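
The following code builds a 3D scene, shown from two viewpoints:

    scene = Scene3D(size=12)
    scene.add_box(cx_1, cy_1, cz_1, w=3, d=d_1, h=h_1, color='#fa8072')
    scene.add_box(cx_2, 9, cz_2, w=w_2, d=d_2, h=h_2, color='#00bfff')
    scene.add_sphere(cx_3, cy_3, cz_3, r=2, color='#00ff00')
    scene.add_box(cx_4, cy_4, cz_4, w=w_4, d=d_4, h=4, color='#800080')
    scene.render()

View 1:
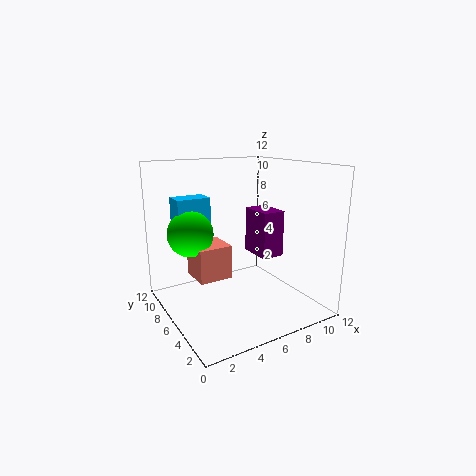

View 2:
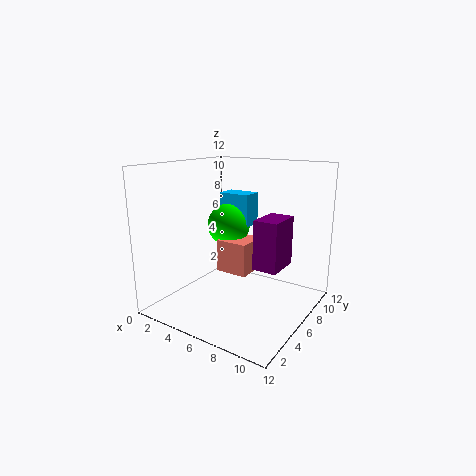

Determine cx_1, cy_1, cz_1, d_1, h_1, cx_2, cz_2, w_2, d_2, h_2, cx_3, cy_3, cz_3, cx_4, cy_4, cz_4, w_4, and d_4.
cx_1 = 3
cy_1 = 7
cz_1 = 2
d_1 = 3
h_1 = 3
cx_2 = 2
cz_2 = 6
w_2 = 3
d_2 = 2
h_2 = 3
cx_3 = 3
cy_3 = 9
cz_3 = 6
cx_4 = 8
cy_4 = 5
cz_4 = 4
w_4 = 2
d_4 = 3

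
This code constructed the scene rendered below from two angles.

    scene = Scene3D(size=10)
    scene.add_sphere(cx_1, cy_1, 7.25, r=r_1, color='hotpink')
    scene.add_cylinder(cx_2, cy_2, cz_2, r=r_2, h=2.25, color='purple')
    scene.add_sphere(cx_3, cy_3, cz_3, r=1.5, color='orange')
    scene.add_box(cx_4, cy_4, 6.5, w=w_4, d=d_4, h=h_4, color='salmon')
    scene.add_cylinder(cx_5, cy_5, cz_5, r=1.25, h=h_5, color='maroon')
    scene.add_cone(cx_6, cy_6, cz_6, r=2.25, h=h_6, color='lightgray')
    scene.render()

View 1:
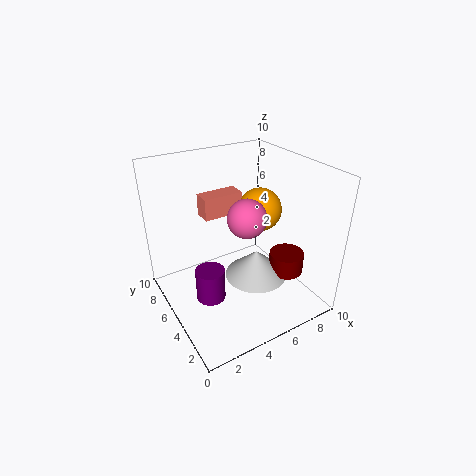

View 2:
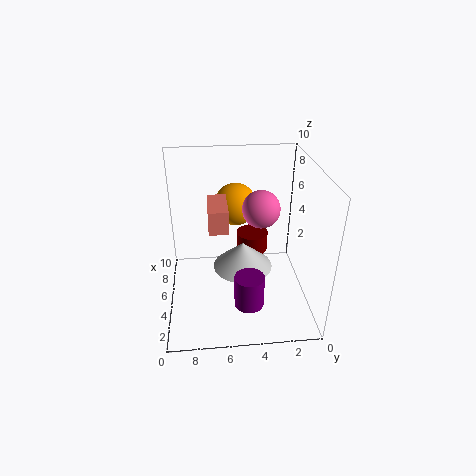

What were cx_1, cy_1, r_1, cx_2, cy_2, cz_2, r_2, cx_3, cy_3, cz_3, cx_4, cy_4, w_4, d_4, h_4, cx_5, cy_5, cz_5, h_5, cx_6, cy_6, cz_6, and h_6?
cx_1 = 4.75
cy_1 = 3.5
r_1 = 1.25
cx_2 = 2.5
cy_2 = 4.5
cz_2 = 1.25
r_2 = 1
cx_3 = 6.75
cy_3 = 5
cz_3 = 6.75
cx_4 = 3
cy_4 = 5.75
w_4 = 2.75
d_4 = 1.25
h_4 = 1.5
cx_5 = 8.25
cy_5 = 3.5
cz_5 = 2
h_5 = 1.5
cx_6 = 6.25
cy_6 = 4.5
cz_6 = 1.75
h_6 = 2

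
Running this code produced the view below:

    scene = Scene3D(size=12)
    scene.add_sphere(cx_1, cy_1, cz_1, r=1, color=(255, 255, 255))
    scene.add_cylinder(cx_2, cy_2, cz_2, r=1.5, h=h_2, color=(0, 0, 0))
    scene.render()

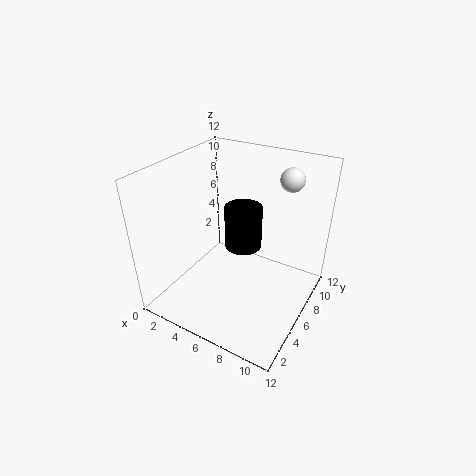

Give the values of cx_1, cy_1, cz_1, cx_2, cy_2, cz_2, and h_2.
cx_1 = 9, cy_1 = 9.5, cz_1 = 10.5, cx_2 = 6.5, cy_2 = 6, cz_2 = 5.5, h_2 = 3.5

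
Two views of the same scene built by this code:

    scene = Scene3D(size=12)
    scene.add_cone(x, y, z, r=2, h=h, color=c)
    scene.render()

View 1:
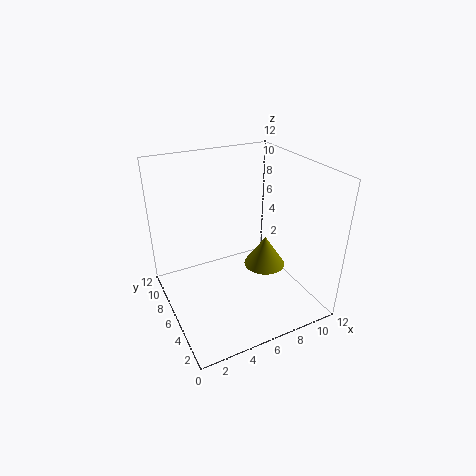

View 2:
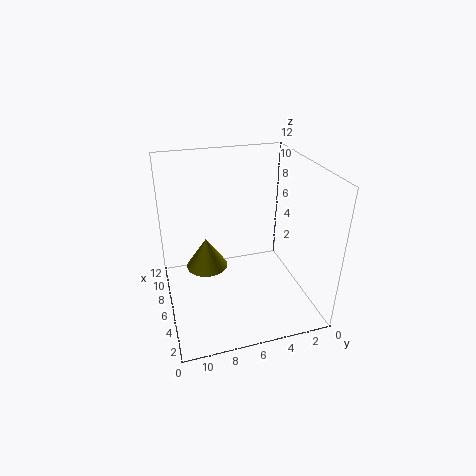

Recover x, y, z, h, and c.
x = 10, y = 8, z = 1, h = 3, c = 'olive'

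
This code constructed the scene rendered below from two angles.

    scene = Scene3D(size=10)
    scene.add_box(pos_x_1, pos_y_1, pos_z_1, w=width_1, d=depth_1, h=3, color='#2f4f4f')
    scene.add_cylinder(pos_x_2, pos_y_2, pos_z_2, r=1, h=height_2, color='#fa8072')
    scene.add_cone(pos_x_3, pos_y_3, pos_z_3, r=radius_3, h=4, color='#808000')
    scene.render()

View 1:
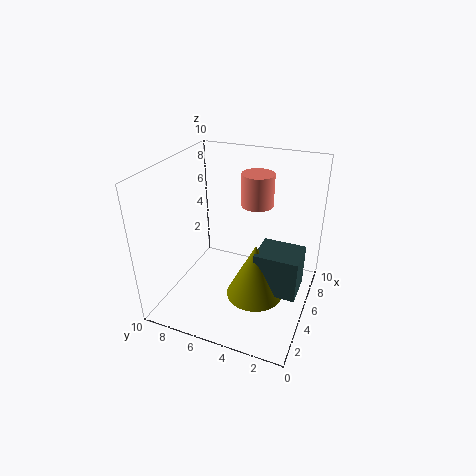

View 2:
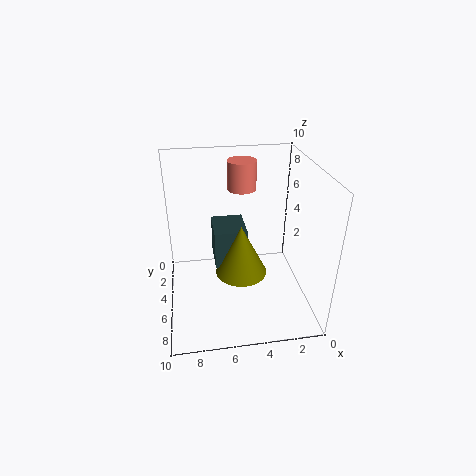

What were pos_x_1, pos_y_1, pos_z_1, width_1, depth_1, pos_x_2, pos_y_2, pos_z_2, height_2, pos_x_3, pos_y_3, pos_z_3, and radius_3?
pos_x_1 = 4; pos_y_1 = 0.5; pos_z_1 = 1.5; width_1 = 2.5; depth_1 = 3; pos_x_2 = 4.5; pos_y_2 = 3.5; pos_z_2 = 8; height_2 = 2; pos_x_3 = 4.5; pos_y_3 = 3.5; pos_z_3 = 1; radius_3 = 2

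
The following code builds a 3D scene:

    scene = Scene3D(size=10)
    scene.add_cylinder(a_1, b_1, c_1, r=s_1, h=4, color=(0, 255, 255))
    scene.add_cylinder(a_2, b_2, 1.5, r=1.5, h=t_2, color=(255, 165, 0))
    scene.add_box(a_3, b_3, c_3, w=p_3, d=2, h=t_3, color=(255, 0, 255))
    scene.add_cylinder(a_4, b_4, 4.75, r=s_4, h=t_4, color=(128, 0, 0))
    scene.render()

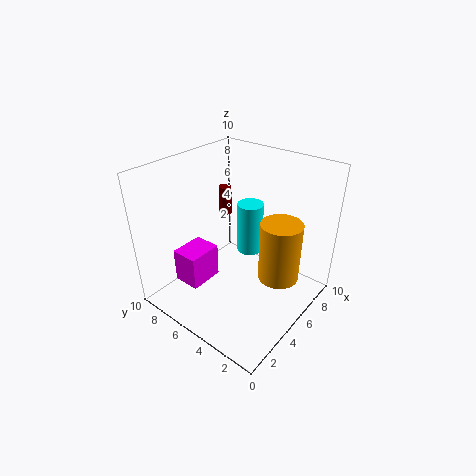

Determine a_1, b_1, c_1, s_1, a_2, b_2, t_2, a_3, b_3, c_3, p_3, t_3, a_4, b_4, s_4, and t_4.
a_1 = 7.75, b_1 = 6, c_1 = 2.25, s_1 = 1, a_2 = 7, b_2 = 2.75, t_2 = 4.5, a_3 = 2.25, b_3 = 6.75, c_3 = 1.25, p_3 = 2.5, t_3 = 2.5, a_4 = 7.75, b_4 = 8.5, s_4 = 0.5, t_4 = 2.25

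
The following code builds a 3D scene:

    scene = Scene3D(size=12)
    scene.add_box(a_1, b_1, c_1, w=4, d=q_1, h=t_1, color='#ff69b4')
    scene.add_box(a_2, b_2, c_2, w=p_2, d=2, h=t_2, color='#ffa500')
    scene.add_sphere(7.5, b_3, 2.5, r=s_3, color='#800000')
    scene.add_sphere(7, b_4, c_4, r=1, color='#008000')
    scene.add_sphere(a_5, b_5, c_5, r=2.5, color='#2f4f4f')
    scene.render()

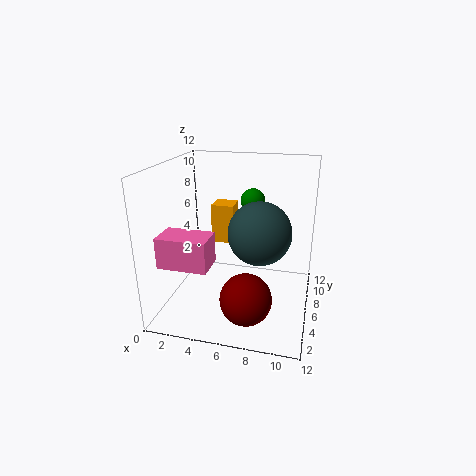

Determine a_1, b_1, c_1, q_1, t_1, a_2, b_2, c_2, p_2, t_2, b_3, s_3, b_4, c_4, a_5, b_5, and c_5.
a_1 = 0.5
b_1 = 2
c_1 = 4.5
q_1 = 2.5
t_1 = 2.5
a_2 = 3
b_2 = 8
c_2 = 4.5
p_2 = 2
t_2 = 3.5
b_3 = 2.5
s_3 = 2
b_4 = 7
c_4 = 9
a_5 = 8
b_5 = 5
c_5 = 7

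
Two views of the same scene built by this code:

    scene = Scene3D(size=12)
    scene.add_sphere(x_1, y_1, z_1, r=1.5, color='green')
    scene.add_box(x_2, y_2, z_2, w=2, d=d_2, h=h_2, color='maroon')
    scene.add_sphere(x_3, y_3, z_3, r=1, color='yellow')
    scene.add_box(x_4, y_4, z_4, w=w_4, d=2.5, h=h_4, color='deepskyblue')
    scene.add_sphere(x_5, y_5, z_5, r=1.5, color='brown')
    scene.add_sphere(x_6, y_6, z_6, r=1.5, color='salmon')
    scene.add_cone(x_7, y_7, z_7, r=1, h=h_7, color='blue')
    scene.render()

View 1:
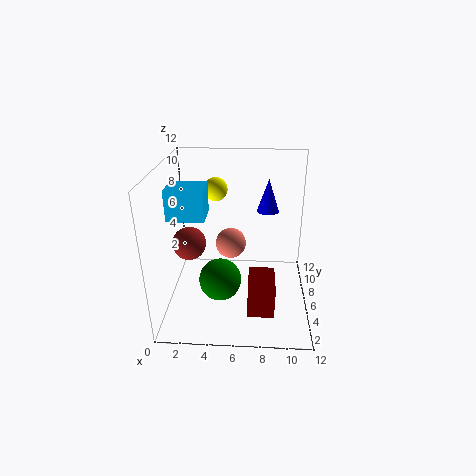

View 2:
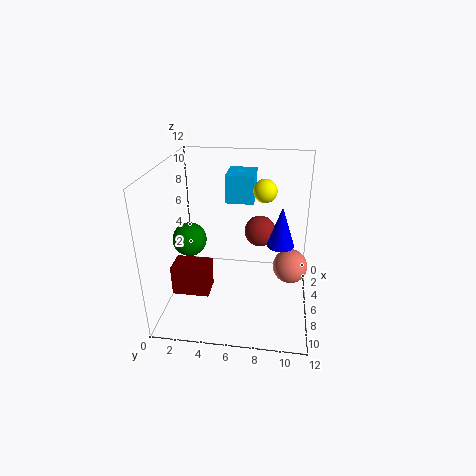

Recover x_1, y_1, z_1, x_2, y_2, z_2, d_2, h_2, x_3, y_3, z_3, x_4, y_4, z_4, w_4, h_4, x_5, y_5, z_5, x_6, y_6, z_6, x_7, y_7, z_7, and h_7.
x_1 = 5; y_1 = 1.5; z_1 = 5; x_2 = 7; y_2 = 1; z_2 = 2; d_2 = 3; h_2 = 2.5; x_3 = 4; y_3 = 8; z_3 = 9.5; x_4 = 0.5; y_4 = 4.5; z_4 = 8; w_4 = 3; h_4 = 2.5; x_5 = 1.5; y_5 = 7.5; z_5 = 4.5; x_6 = 5; y_6 = 10.5; z_6 = 3; x_7 = 8.5; y_7 = 9.5; z_7 = 7; h_7 = 3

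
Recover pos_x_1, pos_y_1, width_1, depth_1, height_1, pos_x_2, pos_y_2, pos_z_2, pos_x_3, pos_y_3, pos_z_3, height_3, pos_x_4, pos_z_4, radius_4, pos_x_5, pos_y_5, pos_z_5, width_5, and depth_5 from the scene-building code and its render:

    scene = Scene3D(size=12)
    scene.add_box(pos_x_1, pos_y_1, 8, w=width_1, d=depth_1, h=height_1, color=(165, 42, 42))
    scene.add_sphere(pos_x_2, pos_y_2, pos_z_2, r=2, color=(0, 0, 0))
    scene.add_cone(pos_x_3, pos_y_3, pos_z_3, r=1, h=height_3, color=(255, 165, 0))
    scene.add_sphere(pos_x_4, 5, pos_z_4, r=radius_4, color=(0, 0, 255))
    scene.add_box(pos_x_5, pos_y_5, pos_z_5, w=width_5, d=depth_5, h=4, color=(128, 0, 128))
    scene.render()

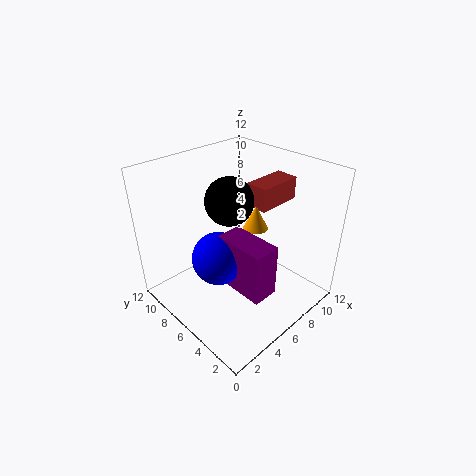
pos_x_1 = 8
pos_y_1 = 5
width_1 = 4
depth_1 = 2
height_1 = 2
pos_x_2 = 6
pos_y_2 = 7
pos_z_2 = 9
pos_x_3 = 7
pos_y_3 = 5
pos_z_3 = 7
height_3 = 2
pos_x_4 = 3
pos_z_4 = 6
radius_4 = 2
pos_x_5 = 3
pos_y_5 = 1
pos_z_5 = 4
width_5 = 2
depth_5 = 4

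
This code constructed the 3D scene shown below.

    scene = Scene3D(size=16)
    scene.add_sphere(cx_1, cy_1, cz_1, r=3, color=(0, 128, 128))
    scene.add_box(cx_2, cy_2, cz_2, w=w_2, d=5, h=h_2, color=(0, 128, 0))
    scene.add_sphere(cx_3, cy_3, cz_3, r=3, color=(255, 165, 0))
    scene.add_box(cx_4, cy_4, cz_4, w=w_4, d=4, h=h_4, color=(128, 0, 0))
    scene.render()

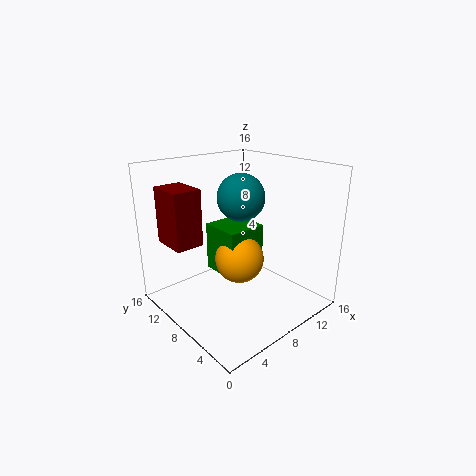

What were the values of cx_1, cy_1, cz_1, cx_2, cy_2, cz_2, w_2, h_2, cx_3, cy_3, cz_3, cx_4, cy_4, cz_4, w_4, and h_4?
cx_1 = 12; cy_1 = 12; cz_1 = 11; cx_2 = 8; cy_2 = 9; cz_2 = 2; w_2 = 5; h_2 = 6; cx_3 = 10; cy_3 = 10; cz_3 = 4; cx_4 = 1; cy_4 = 9; cz_4 = 8; w_4 = 3; h_4 = 6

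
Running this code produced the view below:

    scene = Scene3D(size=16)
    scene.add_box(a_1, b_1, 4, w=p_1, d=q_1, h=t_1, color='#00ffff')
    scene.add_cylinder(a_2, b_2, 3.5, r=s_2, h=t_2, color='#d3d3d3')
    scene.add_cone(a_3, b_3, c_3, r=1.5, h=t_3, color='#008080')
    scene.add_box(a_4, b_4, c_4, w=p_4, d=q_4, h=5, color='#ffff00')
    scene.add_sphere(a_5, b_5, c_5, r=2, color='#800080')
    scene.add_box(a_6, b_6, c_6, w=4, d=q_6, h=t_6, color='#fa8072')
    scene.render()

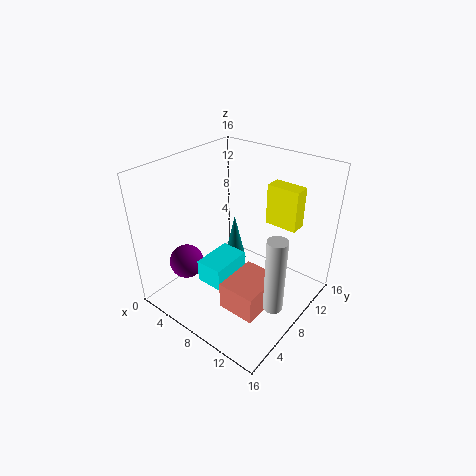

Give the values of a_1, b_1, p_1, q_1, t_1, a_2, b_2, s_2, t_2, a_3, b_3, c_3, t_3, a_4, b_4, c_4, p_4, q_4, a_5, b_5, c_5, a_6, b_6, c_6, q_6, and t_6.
a_1 = 6; b_1 = 3.5; p_1 = 3; q_1 = 4.5; t_1 = 2.5; a_2 = 14.5; b_2 = 5.5; s_2 = 1; t_2 = 8; a_3 = 3.5; b_3 = 13; c_3 = 0.5; t_3 = 6.5; a_4 = 8; b_4 = 13.5; c_4 = 7.5; p_4 = 4; q_4 = 2; a_5 = 2.5; b_5 = 5; c_5 = 4; a_6 = 9.5; b_6 = 3; c_6 = 2.5; q_6 = 5; t_6 = 3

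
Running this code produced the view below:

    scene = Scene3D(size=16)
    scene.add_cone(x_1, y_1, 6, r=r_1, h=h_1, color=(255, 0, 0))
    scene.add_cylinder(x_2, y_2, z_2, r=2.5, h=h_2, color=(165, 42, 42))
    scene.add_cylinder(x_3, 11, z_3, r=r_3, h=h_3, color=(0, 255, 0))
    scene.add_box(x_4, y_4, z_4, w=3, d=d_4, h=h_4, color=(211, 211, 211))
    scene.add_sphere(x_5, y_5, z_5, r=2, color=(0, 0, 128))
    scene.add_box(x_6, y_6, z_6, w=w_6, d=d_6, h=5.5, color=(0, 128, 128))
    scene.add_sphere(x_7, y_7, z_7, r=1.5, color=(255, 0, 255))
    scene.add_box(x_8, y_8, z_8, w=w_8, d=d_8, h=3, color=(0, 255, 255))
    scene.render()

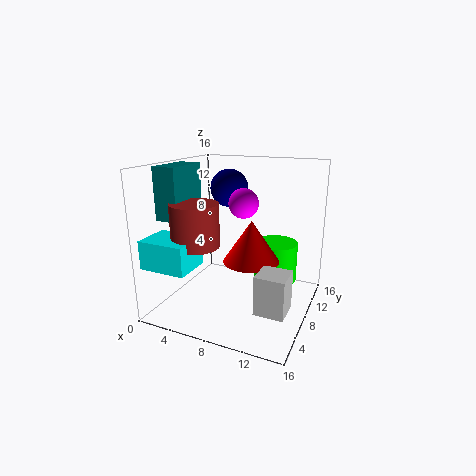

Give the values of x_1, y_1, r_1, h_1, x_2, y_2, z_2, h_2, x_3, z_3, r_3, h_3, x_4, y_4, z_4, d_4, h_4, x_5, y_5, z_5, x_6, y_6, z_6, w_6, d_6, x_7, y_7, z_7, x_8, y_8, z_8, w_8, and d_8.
x_1 = 10, y_1 = 7, r_1 = 3, h_1 = 4.5, x_2 = 5, y_2 = 4, z_2 = 8, h_2 = 4.5, x_3 = 11.5, z_3 = 2.5, r_3 = 2.5, h_3 = 4.5, x_4 = 12, y_4 = 2.5, z_4 = 2.5, d_4 = 3, h_4 = 4, x_5 = 7, y_5 = 8, z_5 = 13.5, x_6 = 1, y_6 = 3, z_6 = 10.5, w_6 = 2.5, d_6 = 5, x_7 = 9.5, y_7 = 6, z_7 = 12.5, x_8 = 0.5, y_8 = 0.5, z_8 = 6, w_8 = 5, d_8 = 4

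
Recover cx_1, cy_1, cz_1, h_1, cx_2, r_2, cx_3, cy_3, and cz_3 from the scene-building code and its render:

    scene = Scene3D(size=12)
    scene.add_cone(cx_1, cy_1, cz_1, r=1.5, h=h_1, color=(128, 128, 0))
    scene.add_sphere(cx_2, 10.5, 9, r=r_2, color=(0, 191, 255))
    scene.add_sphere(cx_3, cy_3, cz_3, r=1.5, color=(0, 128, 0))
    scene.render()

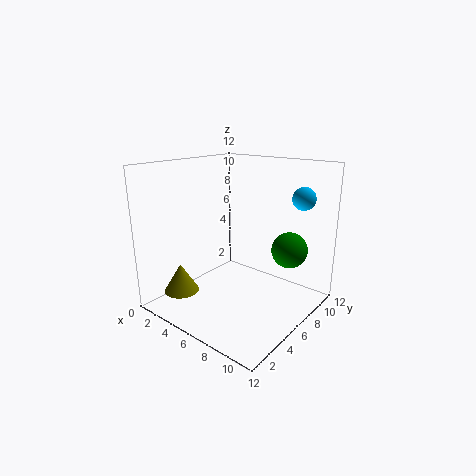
cx_1 = 2
cy_1 = 3
cz_1 = 1
h_1 = 2.5
cx_2 = 9.5
r_2 = 1
cx_3 = 9.5
cy_3 = 8.5
cz_3 = 5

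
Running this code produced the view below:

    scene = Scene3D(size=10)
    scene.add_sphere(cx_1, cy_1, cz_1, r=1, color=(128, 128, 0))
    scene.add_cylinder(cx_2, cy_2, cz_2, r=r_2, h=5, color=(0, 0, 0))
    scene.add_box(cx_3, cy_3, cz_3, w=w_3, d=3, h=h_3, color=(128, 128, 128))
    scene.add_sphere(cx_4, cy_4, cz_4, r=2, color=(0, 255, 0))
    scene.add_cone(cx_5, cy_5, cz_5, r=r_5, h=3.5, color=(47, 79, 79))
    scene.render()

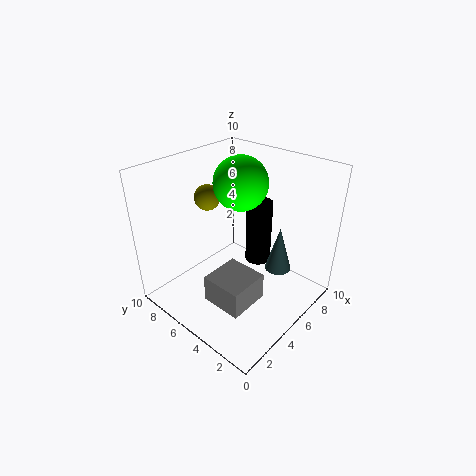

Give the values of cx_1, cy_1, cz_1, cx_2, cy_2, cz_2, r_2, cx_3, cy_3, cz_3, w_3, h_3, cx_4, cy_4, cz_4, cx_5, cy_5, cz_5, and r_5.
cx_1 = 6, cy_1 = 9, cz_1 = 6.5, cx_2 = 8, cy_2 = 5.5, cz_2 = 1.5, r_2 = 1, cx_3 = 2.5, cy_3 = 3, cz_3 = 0.5, w_3 = 3, h_3 = 2, cx_4 = 7, cy_4 = 6.5, cz_4 = 8, cx_5 = 8, cy_5 = 3.5, cz_5 = 1.5, r_5 = 1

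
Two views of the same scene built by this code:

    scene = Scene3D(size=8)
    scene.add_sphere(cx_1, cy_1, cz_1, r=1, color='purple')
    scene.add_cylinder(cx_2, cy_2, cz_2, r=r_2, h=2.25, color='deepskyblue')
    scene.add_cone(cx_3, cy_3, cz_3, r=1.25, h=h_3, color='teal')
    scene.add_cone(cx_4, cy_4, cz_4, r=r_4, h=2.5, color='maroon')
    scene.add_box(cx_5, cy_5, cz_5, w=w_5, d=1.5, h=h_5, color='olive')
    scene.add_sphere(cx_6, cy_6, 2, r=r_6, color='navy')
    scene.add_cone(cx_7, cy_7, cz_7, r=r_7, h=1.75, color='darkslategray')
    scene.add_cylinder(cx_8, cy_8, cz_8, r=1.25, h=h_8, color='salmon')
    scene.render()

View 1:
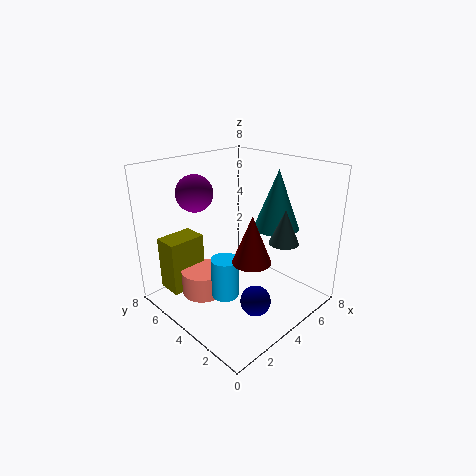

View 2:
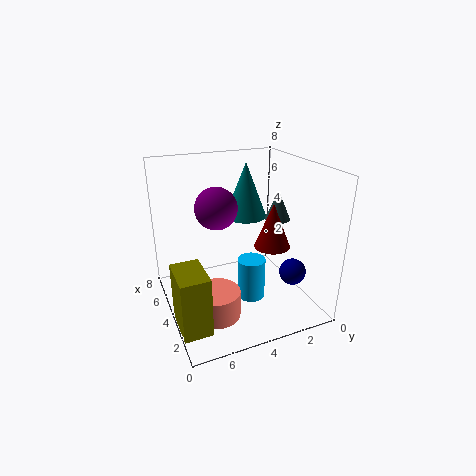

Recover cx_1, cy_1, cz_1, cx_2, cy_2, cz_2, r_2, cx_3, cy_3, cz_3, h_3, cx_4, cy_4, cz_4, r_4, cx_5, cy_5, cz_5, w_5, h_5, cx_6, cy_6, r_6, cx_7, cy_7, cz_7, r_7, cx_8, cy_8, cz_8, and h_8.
cx_1 = 2.5
cy_1 = 5.75
cz_1 = 6.5
cx_2 = 2.75
cy_2 = 3.75
cz_2 = 1
r_2 = 0.75
cx_3 = 5.75
cy_3 = 2.75
cz_3 = 4.5
h_3 = 3.25
cx_4 = 3.25
cy_4 = 2.25
cz_4 = 3.5
r_4 = 1
cx_5 = 1.25
cy_5 = 6.5
cz_5 = 0.25
w_5 = 2.25
h_5 = 3.25
cx_6 = 2.5
cy_6 = 1.25
r_6 = 0.75
cx_7 = 4.5
cy_7 = 1.25
cz_7 = 4.5
r_7 = 0.75
cx_8 = 2.75
cy_8 = 5.75
cz_8 = 0.25
h_8 = 1.5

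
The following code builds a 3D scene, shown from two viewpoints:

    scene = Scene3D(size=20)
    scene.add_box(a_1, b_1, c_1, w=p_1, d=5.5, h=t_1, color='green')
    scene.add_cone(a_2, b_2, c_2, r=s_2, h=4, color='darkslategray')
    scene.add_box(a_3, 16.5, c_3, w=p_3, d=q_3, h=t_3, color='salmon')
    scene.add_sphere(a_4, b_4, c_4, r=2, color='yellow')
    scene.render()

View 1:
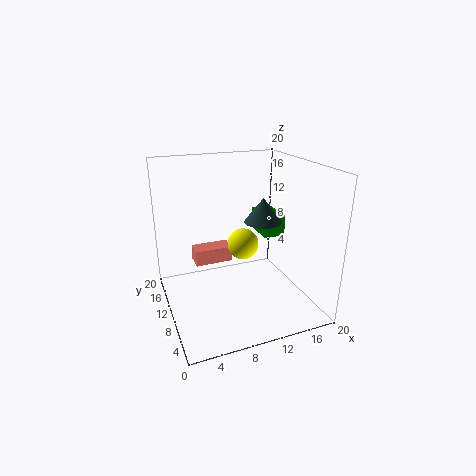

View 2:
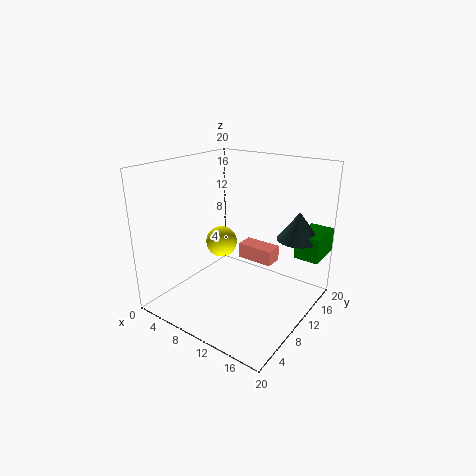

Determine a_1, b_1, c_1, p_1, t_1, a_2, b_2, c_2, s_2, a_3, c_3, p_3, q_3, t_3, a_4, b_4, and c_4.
a_1 = 16.5
b_1 = 14.5
c_1 = 7
p_1 = 3.5
t_1 = 3.5
a_2 = 16.5
b_2 = 15.5
c_2 = 9.5
s_2 = 3
a_3 = 5.5
c_3 = 3
p_3 = 6
q_3 = 3
t_3 = 2.5
a_4 = 9.5
b_4 = 7
c_4 = 10.5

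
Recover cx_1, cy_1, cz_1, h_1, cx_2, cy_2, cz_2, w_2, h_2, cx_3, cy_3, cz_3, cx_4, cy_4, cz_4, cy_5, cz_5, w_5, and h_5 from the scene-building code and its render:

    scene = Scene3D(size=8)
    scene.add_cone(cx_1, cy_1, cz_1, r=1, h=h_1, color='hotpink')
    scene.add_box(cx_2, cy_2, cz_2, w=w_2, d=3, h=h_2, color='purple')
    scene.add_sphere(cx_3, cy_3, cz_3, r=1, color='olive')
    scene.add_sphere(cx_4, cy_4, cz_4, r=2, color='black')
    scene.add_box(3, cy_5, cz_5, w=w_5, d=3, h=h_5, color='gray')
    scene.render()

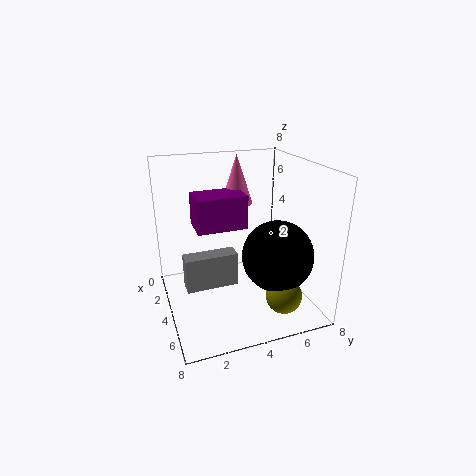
cx_1 = 1, cy_1 = 5, cz_1 = 5, h_1 = 3, cx_2 = 1, cy_2 = 2, cz_2 = 4, w_2 = 2, h_2 = 2, cx_3 = 6, cy_3 = 6, cz_3 = 1, cx_4 = 5, cy_4 = 6, cz_4 = 3, cy_5 = 1, cz_5 = 1, w_5 = 1, h_5 = 2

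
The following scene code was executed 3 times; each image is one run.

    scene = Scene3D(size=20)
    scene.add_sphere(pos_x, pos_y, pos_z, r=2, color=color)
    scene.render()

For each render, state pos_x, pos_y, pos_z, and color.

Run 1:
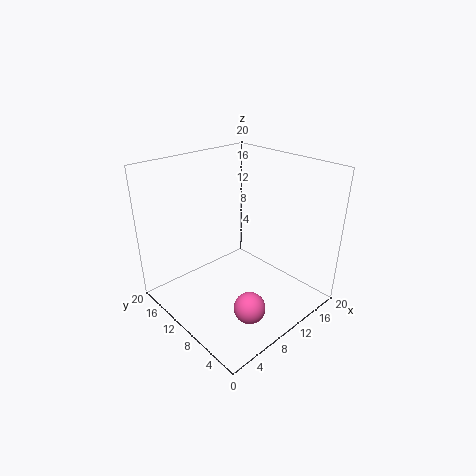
pos_x = 6, pos_y = 3.5, pos_z = 4, color = 'hotpink'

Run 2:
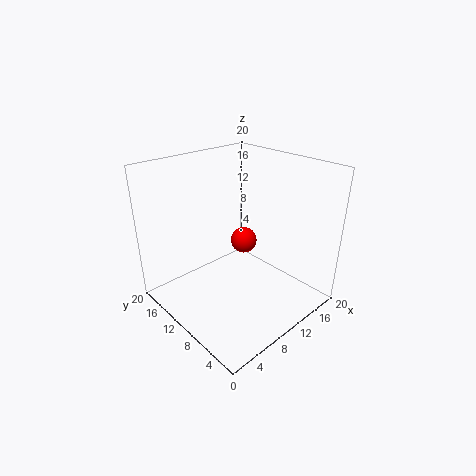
pos_x = 14, pos_y = 13, pos_z = 7, color = 'red'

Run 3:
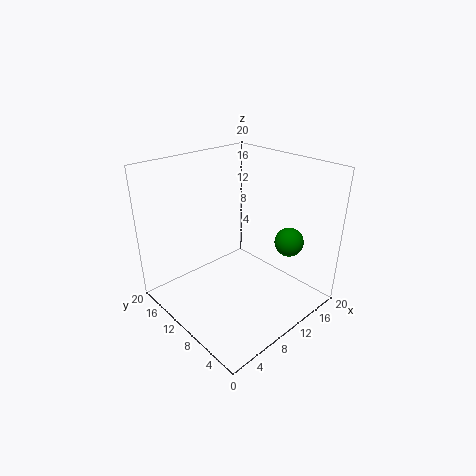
pos_x = 15, pos_y = 5, pos_z = 9.5, color = 'green'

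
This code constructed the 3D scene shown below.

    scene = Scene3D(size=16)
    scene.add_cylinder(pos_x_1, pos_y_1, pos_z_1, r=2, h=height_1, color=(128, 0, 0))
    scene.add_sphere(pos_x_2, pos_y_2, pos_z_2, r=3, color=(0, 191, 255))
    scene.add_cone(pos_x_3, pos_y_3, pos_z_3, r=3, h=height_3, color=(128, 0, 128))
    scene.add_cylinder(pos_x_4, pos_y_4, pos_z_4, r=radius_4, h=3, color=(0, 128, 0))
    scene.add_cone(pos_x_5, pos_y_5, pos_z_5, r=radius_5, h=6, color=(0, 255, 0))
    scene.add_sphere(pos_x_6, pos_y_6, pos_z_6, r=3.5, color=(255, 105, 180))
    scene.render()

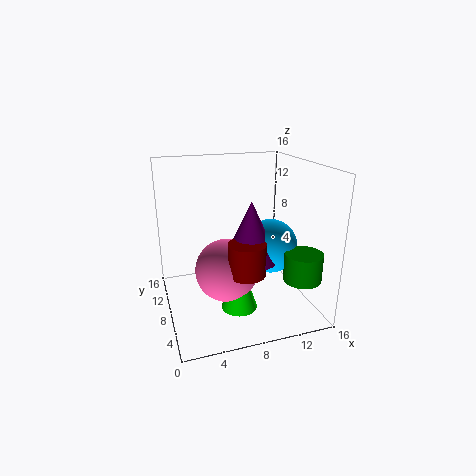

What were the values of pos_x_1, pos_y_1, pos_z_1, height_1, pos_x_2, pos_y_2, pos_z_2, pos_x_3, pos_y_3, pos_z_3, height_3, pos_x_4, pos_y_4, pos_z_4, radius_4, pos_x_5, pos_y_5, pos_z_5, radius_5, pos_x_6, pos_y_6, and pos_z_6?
pos_x_1 = 8
pos_y_1 = 5
pos_z_1 = 5
height_1 = 3.5
pos_x_2 = 11.5
pos_y_2 = 7
pos_z_2 = 7
pos_x_3 = 9
pos_y_3 = 6.5
pos_z_3 = 6
height_3 = 6.5
pos_x_4 = 13.5
pos_y_4 = 3
pos_z_4 = 4.5
radius_4 = 2
pos_x_5 = 7.5
pos_y_5 = 6
pos_z_5 = 0.5
radius_5 = 2
pos_x_6 = 6.5
pos_y_6 = 7.5
pos_z_6 = 4.5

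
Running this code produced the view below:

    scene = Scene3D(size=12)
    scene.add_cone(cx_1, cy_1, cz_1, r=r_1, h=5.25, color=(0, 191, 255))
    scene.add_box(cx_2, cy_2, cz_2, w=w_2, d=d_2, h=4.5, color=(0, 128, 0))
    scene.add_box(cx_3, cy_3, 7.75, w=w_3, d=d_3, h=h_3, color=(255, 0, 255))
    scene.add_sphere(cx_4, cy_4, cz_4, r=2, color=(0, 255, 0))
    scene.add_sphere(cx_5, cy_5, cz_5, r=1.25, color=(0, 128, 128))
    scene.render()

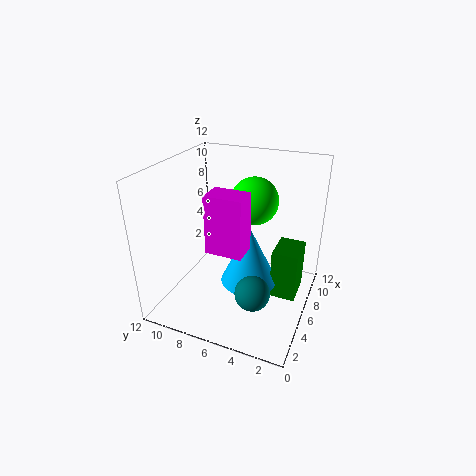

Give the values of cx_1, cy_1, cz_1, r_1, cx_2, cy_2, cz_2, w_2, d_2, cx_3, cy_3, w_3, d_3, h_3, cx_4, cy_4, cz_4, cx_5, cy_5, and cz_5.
cx_1 = 6.75
cy_1 = 5.25
cz_1 = 1.5
r_1 = 2.5
cx_2 = 6.75
cy_2 = 1
cz_2 = 0.25
w_2 = 3
d_2 = 2.25
cx_3 = 0.5
cy_3 = 3.5
w_3 = 1.75
d_3 = 2.5
h_3 = 4
cx_4 = 7.75
cy_4 = 5.25
cz_4 = 8.75
cx_5 = 1.5
cy_5 = 3
cz_5 = 4.5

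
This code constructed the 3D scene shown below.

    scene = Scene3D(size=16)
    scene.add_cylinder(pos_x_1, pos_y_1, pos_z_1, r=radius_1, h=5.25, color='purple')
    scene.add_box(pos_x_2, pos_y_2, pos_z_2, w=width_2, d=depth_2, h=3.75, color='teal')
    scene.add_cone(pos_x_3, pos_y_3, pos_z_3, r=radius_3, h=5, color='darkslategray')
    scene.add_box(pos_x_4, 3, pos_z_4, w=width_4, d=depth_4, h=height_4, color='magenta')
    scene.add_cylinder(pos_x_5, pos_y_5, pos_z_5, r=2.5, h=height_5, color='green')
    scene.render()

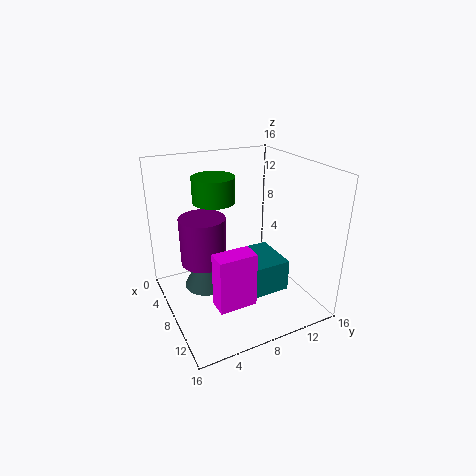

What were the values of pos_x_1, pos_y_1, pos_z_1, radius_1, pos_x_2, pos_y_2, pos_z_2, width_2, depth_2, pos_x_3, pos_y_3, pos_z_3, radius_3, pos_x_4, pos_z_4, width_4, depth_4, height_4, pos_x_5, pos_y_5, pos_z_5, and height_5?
pos_x_1 = 7, pos_y_1 = 4.25, pos_z_1 = 5.5, radius_1 = 2.5, pos_x_2 = 5.25, pos_y_2 = 7.75, pos_z_2 = 1.25, width_2 = 5.5, depth_2 = 5.5, pos_x_3 = 7, pos_y_3 = 4.5, pos_z_3 = 2.5, radius_3 = 2.5, pos_x_4 = 12.5, pos_z_4 = 4, width_4 = 2, depth_4 = 3.75, height_4 = 5.5, pos_x_5 = 3.75, pos_y_5 = 7, pos_z_5 = 11, height_5 = 3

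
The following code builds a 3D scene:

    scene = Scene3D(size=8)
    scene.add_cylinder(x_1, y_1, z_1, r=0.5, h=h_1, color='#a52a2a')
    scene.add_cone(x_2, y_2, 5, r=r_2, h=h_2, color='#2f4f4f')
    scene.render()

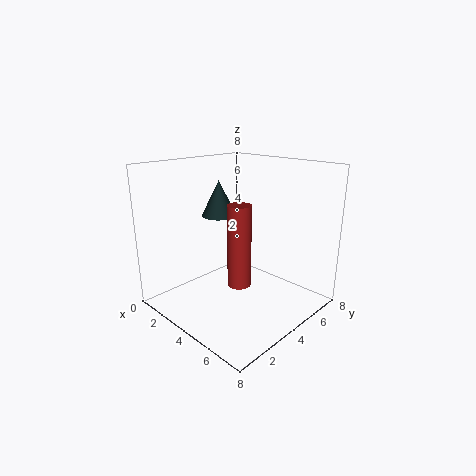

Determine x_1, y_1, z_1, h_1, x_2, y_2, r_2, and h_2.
x_1 = 7
y_1 = 1
z_1 = 3.5
h_1 = 3.5
x_2 = 2.5
y_2 = 4
r_2 = 1
h_2 = 2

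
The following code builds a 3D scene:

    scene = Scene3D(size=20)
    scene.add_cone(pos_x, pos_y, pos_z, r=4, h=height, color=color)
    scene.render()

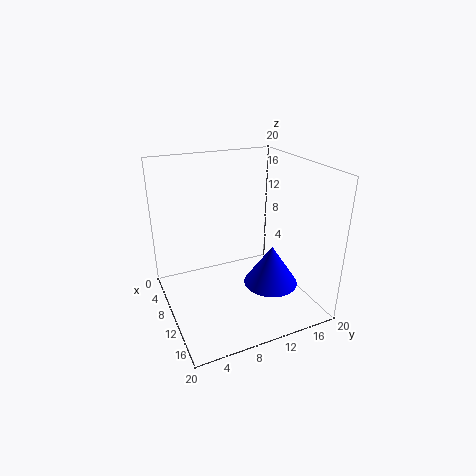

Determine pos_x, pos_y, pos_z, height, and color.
pos_x = 11, pos_y = 15, pos_z = 2, height = 6, color = 'blue'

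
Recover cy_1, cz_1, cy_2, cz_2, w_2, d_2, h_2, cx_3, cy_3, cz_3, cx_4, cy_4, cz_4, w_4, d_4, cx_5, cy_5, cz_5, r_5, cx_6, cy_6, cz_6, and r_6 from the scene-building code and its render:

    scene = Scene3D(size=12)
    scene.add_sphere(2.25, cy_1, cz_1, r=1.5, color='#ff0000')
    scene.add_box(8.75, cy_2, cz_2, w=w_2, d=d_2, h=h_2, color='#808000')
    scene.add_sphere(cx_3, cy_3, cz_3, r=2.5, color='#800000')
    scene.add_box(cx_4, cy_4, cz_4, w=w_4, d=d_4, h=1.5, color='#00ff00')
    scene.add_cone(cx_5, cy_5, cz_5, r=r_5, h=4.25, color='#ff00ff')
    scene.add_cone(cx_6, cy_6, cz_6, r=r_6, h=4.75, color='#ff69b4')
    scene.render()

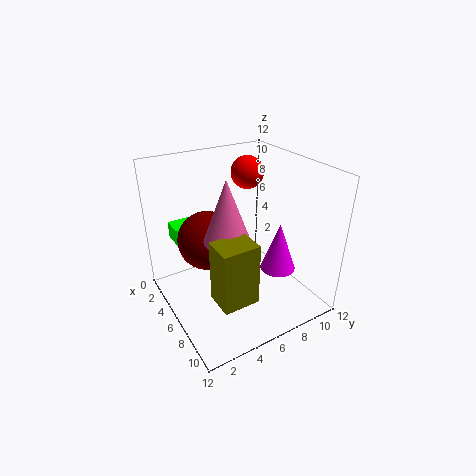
cy_1 = 9.25, cz_1 = 10, cy_2 = 2, cz_2 = 3.5, w_2 = 2.25, d_2 = 2.75, h_2 = 4.75, cx_3 = 4.25, cy_3 = 4, cz_3 = 5.5, cx_4 = 0.25, cy_4 = 2, cz_4 = 4.5, w_4 = 2, d_4 = 2.25, cx_5 = 7.75, cy_5 = 9, cz_5 = 3, r_5 = 1.5, cx_6 = 7.75, cy_6 = 4, cz_6 = 7.25, r_6 = 1.75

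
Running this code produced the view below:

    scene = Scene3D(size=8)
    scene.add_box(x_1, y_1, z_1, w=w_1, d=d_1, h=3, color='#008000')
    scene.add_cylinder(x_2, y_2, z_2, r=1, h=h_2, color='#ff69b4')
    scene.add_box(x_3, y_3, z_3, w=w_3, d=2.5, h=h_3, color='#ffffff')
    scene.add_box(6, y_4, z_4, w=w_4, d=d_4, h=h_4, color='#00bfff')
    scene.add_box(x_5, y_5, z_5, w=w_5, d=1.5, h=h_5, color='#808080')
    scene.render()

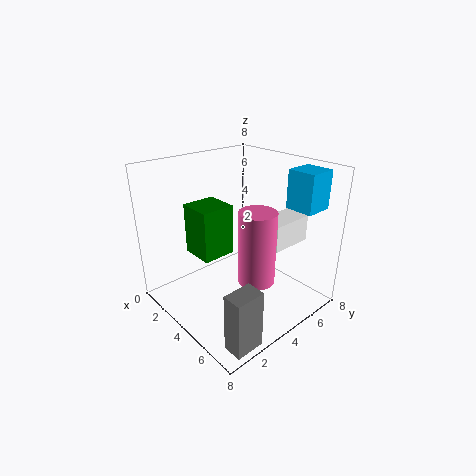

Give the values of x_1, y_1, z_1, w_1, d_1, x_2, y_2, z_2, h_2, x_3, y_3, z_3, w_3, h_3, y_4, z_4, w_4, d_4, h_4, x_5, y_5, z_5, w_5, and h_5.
x_1 = 1; y_1 = 2.5; z_1 = 2.5; w_1 = 2; d_1 = 2; x_2 = 5.5; y_2 = 4; z_2 = 2; h_2 = 4; x_3 = 4.5; y_3 = 5; z_3 = 3.5; w_3 = 1.5; h_3 = 1.5; y_4 = 5.5; z_4 = 6; w_4 = 1.5; d_4 = 1.5; h_4 = 2; x_5 = 7; y_5 = 0.5; z_5 = 0.5; w_5 = 1; h_5 = 3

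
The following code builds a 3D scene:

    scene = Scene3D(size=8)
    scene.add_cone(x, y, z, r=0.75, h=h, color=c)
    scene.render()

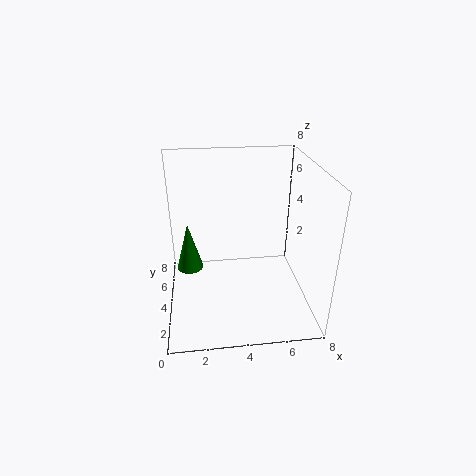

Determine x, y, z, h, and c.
x = 1.25
y = 4.5
z = 2
h = 2.75
c = 'green'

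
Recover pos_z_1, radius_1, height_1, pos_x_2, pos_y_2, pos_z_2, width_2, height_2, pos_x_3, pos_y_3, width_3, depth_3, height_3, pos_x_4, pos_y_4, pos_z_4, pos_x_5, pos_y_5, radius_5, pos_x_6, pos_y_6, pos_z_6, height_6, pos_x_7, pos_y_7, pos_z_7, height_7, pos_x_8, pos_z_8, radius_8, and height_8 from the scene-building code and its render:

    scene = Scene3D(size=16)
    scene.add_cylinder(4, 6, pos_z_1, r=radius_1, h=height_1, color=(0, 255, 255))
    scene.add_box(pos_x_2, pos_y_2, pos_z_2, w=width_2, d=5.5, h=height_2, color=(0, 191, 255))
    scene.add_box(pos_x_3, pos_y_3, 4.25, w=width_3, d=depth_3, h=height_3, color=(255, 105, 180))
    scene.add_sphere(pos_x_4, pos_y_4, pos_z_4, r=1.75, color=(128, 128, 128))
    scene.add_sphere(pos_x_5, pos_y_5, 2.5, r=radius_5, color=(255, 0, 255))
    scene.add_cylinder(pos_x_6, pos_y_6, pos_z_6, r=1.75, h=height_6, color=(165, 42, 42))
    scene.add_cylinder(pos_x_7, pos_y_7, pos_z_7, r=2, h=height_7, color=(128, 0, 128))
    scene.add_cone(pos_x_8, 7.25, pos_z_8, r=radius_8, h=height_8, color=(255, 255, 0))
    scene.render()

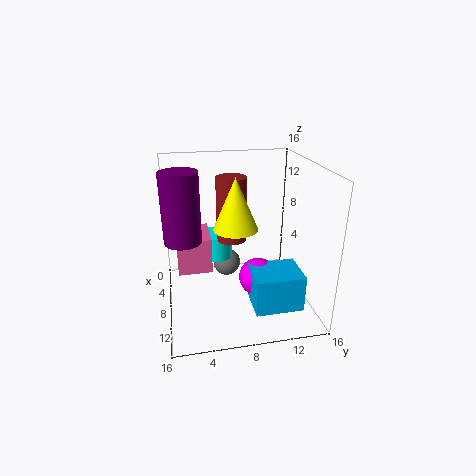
pos_z_1 = 4, radius_1 = 2, height_1 = 3, pos_x_2 = 7.75, pos_y_2 = 9.25, pos_z_2 = 0.25, width_2 = 4.5, height_2 = 4.25, pos_x_3 = 3.75, pos_y_3 = 1.25, width_3 = 4.75, depth_3 = 3.75, height_3 = 4, pos_x_4 = 3, pos_y_4 = 7.5, pos_z_4 = 2.25, pos_x_5 = 7.75, pos_y_5 = 10.5, radius_5 = 2.25, pos_x_6 = 5.5, pos_y_6 = 7.75, pos_z_6 = 6.75, height_6 = 7.5, pos_x_7 = 8.25, pos_y_7 = 2, pos_z_7 = 8.25, height_7 = 7.5, pos_x_8 = 10.5, pos_z_8 = 10.25, radius_8 = 2.25, height_8 = 5.25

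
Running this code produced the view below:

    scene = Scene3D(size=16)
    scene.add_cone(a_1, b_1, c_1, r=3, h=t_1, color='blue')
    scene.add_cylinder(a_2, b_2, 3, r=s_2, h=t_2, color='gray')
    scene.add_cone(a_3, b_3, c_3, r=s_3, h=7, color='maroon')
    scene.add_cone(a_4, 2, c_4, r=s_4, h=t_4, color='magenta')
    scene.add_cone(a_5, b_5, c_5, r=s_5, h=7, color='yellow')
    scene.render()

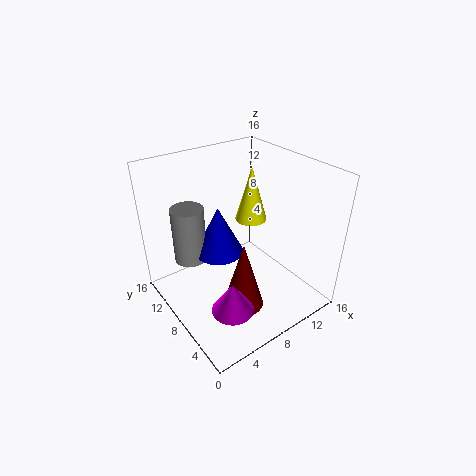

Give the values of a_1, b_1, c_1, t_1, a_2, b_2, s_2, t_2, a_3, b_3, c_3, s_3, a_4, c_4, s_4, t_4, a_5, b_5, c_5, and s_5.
a_1 = 8, b_1 = 12, c_1 = 4, t_1 = 6, a_2 = 5, b_2 = 14, s_2 = 2, t_2 = 7, a_3 = 5, b_3 = 3, c_3 = 4, s_3 = 2, a_4 = 3, c_4 = 5, s_4 = 2, t_4 = 3, a_5 = 13, b_5 = 12, c_5 = 7, s_5 = 2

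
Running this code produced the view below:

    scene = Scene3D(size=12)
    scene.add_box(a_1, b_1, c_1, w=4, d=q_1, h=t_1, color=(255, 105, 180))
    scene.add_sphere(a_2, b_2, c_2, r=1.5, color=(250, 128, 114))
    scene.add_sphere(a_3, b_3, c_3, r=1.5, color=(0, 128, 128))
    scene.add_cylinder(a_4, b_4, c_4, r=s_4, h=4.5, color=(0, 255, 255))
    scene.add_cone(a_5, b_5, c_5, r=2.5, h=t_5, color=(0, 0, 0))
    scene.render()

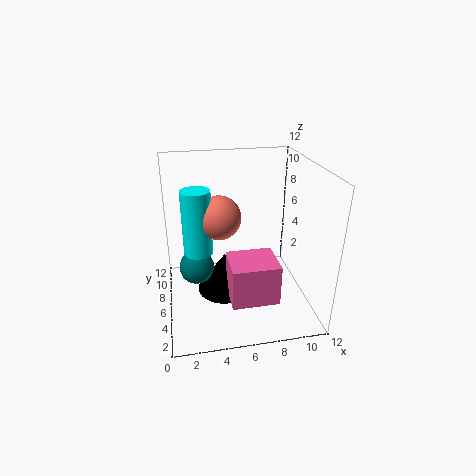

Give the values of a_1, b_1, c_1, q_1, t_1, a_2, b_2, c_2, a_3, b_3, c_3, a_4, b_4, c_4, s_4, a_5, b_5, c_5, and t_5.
a_1 = 5; b_1 = 3; c_1 = 1; q_1 = 3.5; t_1 = 3.5; a_2 = 4; b_2 = 2.5; c_2 = 9.5; a_3 = 2.5; b_3 = 7; c_3 = 3; a_4 = 2.5; b_4 = 2.5; c_4 = 7; s_4 = 1; a_5 = 5; b_5 = 7; c_5 = 0.5; t_5 = 3.5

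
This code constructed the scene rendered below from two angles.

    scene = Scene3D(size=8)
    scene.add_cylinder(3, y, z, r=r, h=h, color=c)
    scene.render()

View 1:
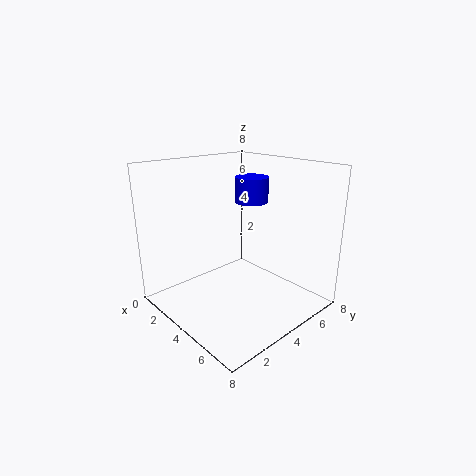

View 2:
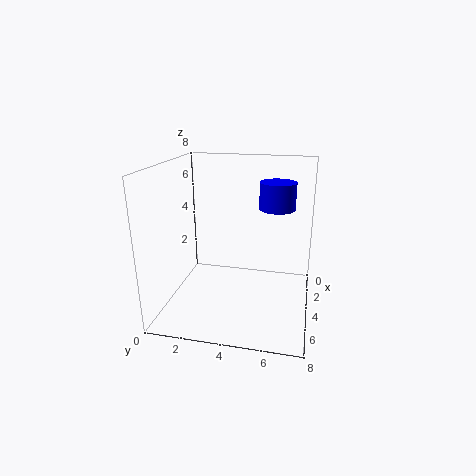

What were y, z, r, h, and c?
y = 6; z = 5.5; r = 1; h = 1.5; c = 'blue'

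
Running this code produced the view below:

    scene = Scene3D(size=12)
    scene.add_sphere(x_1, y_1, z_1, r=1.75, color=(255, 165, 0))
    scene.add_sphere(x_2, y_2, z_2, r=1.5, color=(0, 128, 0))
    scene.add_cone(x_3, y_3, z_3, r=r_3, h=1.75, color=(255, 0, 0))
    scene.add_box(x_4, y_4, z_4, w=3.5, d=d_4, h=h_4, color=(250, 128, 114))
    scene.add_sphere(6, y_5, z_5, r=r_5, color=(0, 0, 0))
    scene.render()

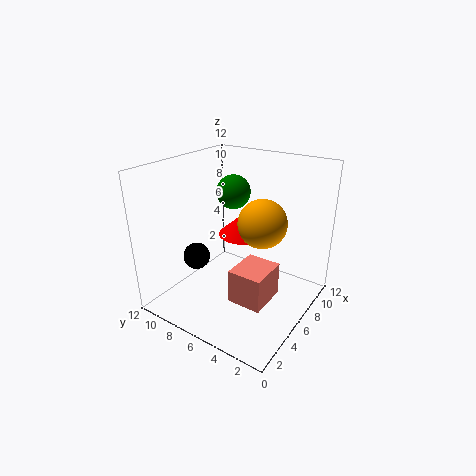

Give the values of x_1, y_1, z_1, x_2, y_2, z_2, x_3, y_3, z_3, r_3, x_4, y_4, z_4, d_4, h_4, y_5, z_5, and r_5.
x_1 = 4.25; y_1 = 2.75; z_1 = 8.75; x_2 = 8.25; y_2 = 8; z_2 = 9; x_3 = 5.75; y_3 = 5.25; z_3 = 6.75; r_3 = 2; x_4 = 4.5; y_4 = 3; z_4 = 0.5; d_4 = 3; h_4 = 3; y_5 = 10.75; z_5 = 2.75; r_5 = 1.25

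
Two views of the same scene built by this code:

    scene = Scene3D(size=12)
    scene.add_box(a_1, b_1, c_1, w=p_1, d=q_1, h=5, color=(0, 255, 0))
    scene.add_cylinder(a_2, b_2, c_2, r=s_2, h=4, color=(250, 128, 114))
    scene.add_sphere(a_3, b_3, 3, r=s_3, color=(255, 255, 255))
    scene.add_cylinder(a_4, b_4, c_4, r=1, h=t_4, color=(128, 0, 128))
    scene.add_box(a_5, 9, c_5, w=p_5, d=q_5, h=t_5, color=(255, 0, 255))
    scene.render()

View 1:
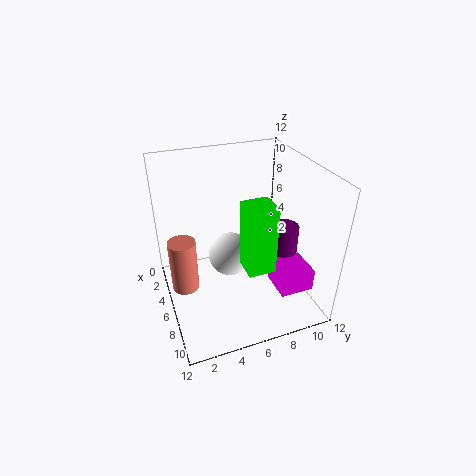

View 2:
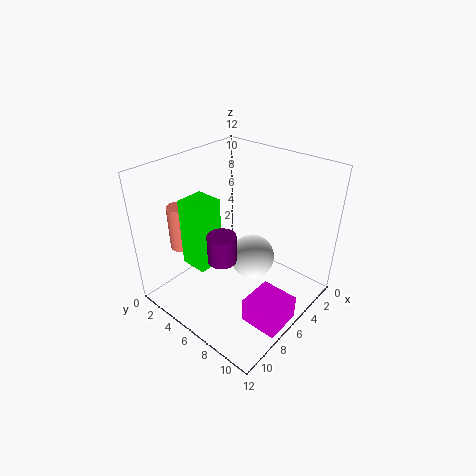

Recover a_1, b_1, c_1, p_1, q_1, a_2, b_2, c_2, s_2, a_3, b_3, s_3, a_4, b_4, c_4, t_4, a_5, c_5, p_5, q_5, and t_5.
a_1 = 9, b_1 = 5, c_1 = 6, p_1 = 2, q_1 = 2, a_2 = 8, b_2 = 1, c_2 = 4, s_2 = 1, a_3 = 4, b_3 = 6, s_3 = 2, a_4 = 10, b_4 = 8, c_4 = 7, t_4 = 2, a_5 = 6, c_5 = 1, p_5 = 3, q_5 = 3, t_5 = 2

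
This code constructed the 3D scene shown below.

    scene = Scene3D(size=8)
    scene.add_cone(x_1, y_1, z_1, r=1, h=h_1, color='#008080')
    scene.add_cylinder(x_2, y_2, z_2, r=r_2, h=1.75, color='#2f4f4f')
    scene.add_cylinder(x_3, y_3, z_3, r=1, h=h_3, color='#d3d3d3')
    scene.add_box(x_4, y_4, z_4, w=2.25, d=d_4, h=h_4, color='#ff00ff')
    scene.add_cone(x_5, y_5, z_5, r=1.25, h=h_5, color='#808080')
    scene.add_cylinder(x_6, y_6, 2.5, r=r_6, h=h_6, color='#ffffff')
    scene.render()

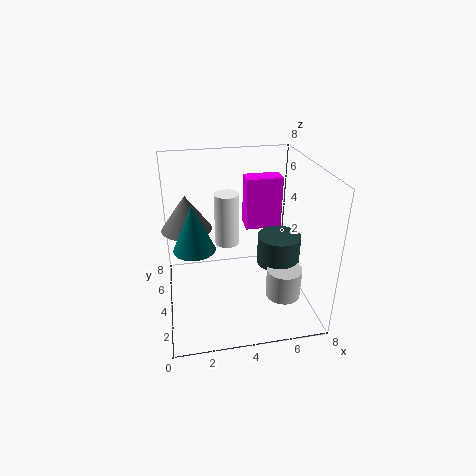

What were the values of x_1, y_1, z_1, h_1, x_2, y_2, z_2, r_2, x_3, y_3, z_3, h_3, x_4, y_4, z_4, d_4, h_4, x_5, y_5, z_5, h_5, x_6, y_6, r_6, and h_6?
x_1 = 1.5
y_1 = 2
z_1 = 4.75
h_1 = 2.25
x_2 = 6.5
y_2 = 4.25
z_2 = 2
r_2 = 1.25
x_3 = 6.5
y_3 = 3
z_3 = 0.5
h_3 = 1.75
x_4 = 5
y_4 = 6.25
z_4 = 3.25
d_4 = 1.25
h_4 = 3.25
x_5 = 1.25
y_5 = 3.25
z_5 = 5.25
h_5 = 1.75
x_6 = 3.75
y_6 = 6.25
r_6 = 0.75
h_6 = 3.25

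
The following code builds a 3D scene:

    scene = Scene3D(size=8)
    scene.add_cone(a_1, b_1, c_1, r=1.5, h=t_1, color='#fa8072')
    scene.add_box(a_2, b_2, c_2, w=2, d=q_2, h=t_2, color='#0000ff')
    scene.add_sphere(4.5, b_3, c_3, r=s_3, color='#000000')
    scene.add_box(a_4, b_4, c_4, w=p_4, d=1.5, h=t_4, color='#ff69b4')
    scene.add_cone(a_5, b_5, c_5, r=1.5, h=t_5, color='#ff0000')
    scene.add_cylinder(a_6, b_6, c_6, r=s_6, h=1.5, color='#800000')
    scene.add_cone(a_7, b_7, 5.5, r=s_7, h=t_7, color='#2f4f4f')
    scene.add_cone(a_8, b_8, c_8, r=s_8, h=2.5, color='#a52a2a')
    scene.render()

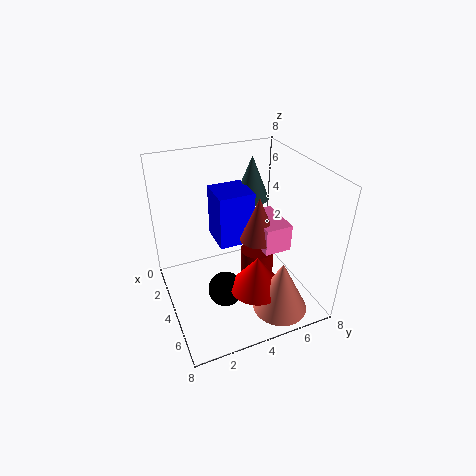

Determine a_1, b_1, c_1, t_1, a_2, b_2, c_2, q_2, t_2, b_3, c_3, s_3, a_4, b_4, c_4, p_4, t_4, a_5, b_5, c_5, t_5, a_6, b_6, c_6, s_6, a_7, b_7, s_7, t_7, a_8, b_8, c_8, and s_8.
a_1 = 6.5
b_1 = 5.5
c_1 = 0.5
t_1 = 3
a_2 = 2
b_2 = 3
c_2 = 3.5
q_2 = 2
t_2 = 3
b_3 = 3
c_3 = 1
s_3 = 1
a_4 = 3
b_4 = 5
c_4 = 3.5
p_4 = 2.5
t_4 = 1.5
a_5 = 5.5
b_5 = 4.5
c_5 = 1.5
t_5 = 2
a_6 = 3.5
b_6 = 5.5
c_6 = 1
s_6 = 1
a_7 = 2.5
b_7 = 5.5
s_7 = 1
t_7 = 2.5
a_8 = 4.5
b_8 = 5
c_8 = 4
s_8 = 1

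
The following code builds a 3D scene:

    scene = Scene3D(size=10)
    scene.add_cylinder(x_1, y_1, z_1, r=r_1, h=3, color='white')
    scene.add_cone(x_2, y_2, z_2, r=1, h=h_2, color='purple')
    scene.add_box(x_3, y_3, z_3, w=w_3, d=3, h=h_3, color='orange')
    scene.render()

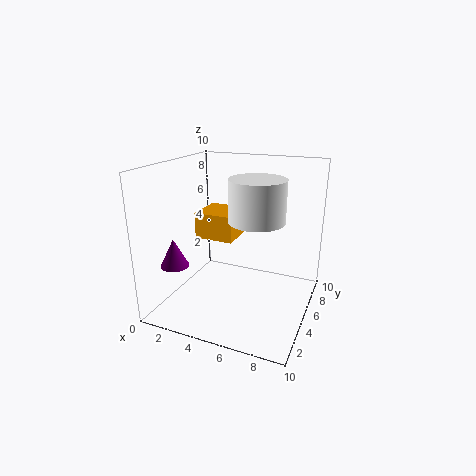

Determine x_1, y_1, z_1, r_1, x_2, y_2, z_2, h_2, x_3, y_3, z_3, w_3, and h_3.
x_1 = 6, y_1 = 6, z_1 = 6, r_1 = 2, x_2 = 1, y_2 = 3, z_2 = 3, h_2 = 2, x_3 = 1, y_3 = 6, z_3 = 4, w_3 = 3, h_3 = 2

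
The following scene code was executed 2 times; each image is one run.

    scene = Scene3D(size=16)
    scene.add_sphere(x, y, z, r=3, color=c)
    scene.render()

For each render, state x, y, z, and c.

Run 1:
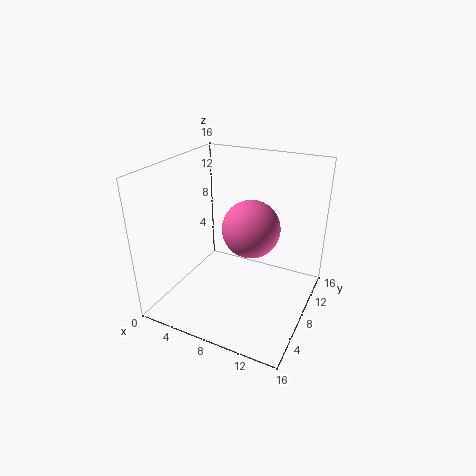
x = 10; y = 7; z = 10; c = 'hotpink'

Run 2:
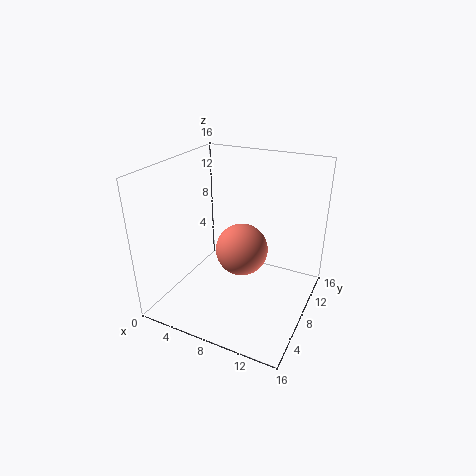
x = 8; y = 9; z = 6; c = 'salmon'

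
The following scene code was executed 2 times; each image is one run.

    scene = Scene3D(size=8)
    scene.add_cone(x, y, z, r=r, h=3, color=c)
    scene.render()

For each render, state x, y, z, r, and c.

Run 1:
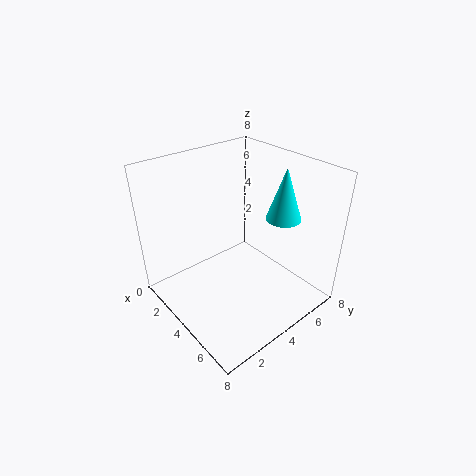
x = 5, y = 6.5, z = 4.75, r = 1, c = 'cyan'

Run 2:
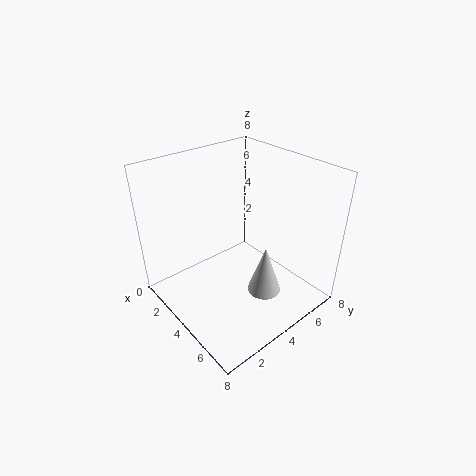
x = 5, y = 5.25, z = 0.25, r = 1, c = 'lightgray'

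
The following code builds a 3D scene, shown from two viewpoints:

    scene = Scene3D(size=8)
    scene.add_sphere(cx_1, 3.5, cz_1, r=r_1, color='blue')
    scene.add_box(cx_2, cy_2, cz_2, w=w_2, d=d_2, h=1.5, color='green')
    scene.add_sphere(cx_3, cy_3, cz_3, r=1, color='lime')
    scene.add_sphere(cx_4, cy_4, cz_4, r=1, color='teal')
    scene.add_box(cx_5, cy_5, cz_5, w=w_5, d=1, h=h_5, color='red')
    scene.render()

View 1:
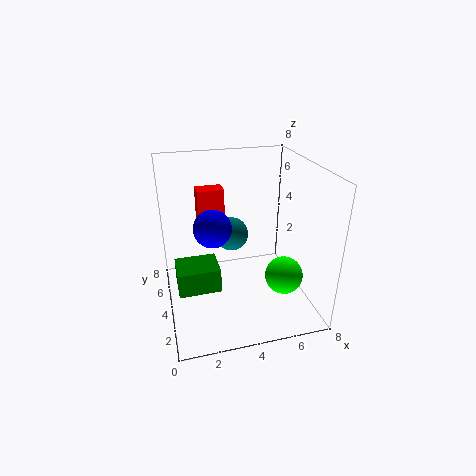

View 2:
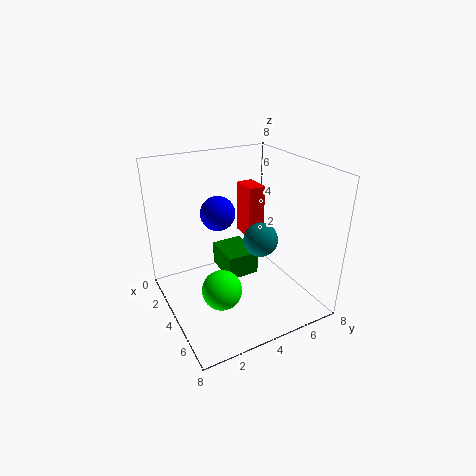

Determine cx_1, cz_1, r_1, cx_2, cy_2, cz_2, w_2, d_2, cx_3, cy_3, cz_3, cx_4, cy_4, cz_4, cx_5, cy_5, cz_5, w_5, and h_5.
cx_1 = 2.5; cz_1 = 5; r_1 = 1; cx_2 = 0.5; cy_2 = 4; cz_2 = 0.5; w_2 = 2.5; d_2 = 2; cx_3 = 6; cy_3 = 2; cz_3 = 2.5; cx_4 = 4; cy_4 = 5.5; cz_4 = 3.5; cx_5 = 2; cy_5 = 5; cz_5 = 3.5; w_5 = 1.5; h_5 = 3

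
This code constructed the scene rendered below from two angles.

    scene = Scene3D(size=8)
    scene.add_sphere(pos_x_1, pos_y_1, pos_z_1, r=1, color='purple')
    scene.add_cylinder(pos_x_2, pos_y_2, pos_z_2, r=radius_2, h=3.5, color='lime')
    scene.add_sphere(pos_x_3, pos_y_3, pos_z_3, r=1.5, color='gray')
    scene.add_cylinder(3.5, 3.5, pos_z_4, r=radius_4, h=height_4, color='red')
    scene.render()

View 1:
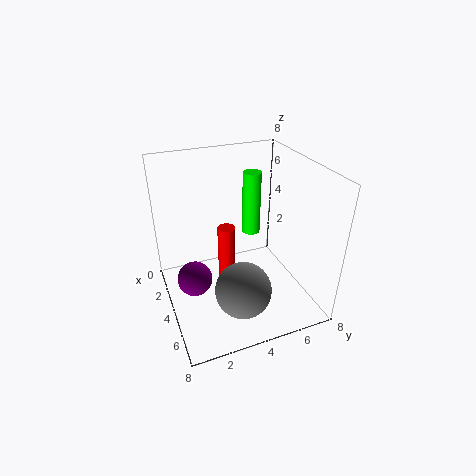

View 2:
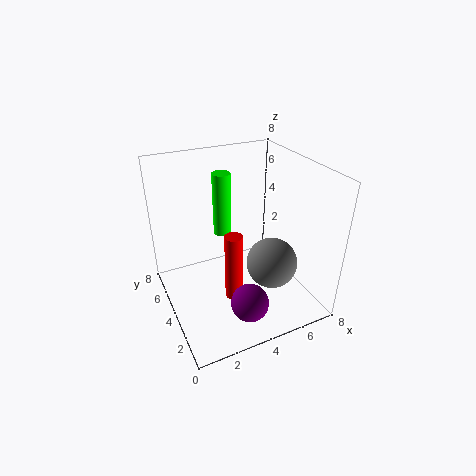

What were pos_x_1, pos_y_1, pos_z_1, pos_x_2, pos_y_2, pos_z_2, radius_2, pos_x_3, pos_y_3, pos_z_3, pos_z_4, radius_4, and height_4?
pos_x_1 = 3.5; pos_y_1 = 1.5; pos_z_1 = 1.5; pos_x_2 = 3.5; pos_y_2 = 5; pos_z_2 = 4; radius_2 = 0.5; pos_x_3 = 6; pos_y_3 = 3.5; pos_z_3 = 2; pos_z_4 = 0.5; radius_4 = 0.5; height_4 = 4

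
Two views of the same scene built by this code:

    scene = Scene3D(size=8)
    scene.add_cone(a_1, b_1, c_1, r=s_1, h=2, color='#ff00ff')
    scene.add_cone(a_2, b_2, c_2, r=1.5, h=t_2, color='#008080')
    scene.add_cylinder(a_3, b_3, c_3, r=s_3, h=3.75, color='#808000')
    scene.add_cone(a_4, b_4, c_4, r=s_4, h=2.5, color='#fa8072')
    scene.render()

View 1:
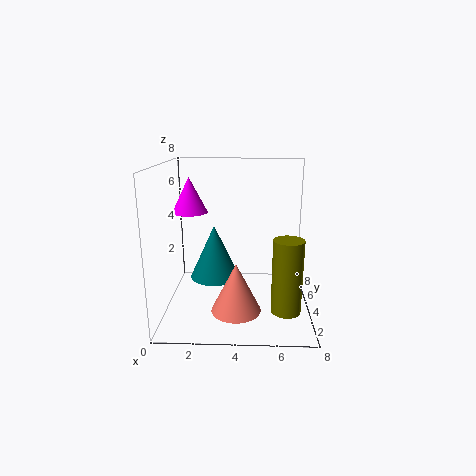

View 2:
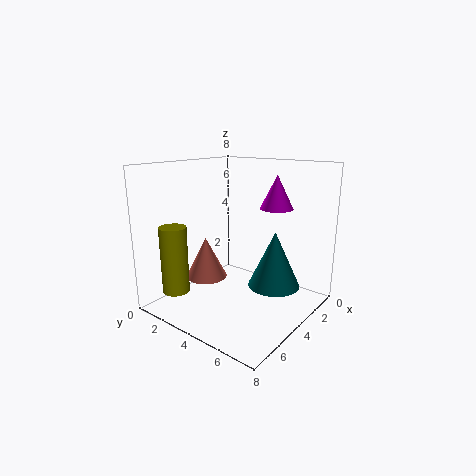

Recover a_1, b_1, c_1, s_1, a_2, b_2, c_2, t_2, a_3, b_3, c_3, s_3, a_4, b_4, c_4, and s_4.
a_1 = 1.25; b_1 = 4.75; c_1 = 5.25; s_1 = 1; a_2 = 2.5; b_2 = 5.5; c_2 = 1; t_2 = 3.25; a_3 = 6.5; b_3 = 1.5; c_3 = 1; s_3 = 0.75; a_4 = 4; b_4 = 1.5; c_4 = 1; s_4 = 1.25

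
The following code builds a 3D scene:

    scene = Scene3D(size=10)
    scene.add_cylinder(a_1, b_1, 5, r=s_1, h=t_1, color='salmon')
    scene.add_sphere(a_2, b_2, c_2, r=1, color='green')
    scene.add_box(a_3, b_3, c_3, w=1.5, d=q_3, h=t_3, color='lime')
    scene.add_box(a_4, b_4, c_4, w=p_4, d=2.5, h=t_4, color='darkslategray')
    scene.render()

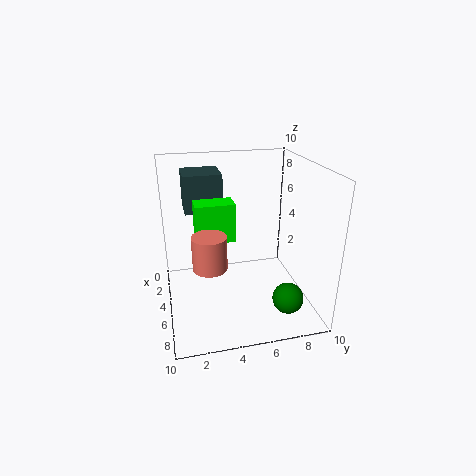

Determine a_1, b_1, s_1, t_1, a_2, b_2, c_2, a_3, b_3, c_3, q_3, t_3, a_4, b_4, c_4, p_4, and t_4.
a_1 = 8.5
b_1 = 2.5
s_1 = 1
t_1 = 2
a_2 = 8.5
b_2 = 7.5
c_2 = 2
a_3 = 5
b_3 = 2
c_3 = 5.5
q_3 = 2.5
t_3 = 2.5
a_4 = 2.5
b_4 = 1.5
c_4 = 7
p_4 = 2.5
t_4 = 2.5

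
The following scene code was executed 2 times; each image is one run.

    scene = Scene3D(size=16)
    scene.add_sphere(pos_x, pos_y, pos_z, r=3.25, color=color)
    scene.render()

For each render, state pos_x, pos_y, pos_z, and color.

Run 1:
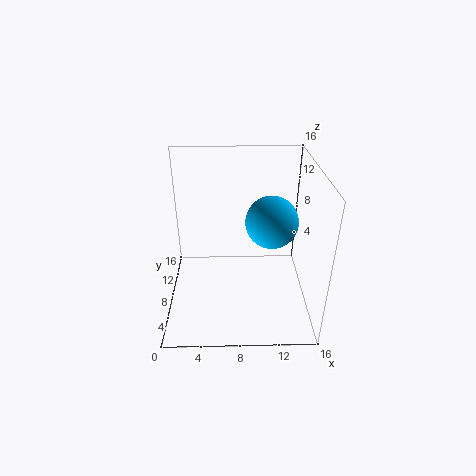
pos_x = 12.25
pos_y = 12
pos_z = 7.75
color = 'deepskyblue'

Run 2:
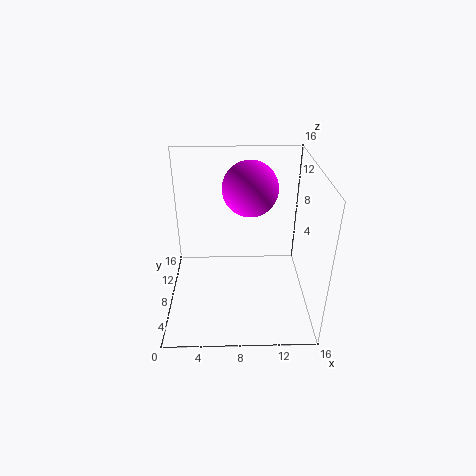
pos_x = 9.5
pos_y = 11.75
pos_z = 12.25
color = 'magenta'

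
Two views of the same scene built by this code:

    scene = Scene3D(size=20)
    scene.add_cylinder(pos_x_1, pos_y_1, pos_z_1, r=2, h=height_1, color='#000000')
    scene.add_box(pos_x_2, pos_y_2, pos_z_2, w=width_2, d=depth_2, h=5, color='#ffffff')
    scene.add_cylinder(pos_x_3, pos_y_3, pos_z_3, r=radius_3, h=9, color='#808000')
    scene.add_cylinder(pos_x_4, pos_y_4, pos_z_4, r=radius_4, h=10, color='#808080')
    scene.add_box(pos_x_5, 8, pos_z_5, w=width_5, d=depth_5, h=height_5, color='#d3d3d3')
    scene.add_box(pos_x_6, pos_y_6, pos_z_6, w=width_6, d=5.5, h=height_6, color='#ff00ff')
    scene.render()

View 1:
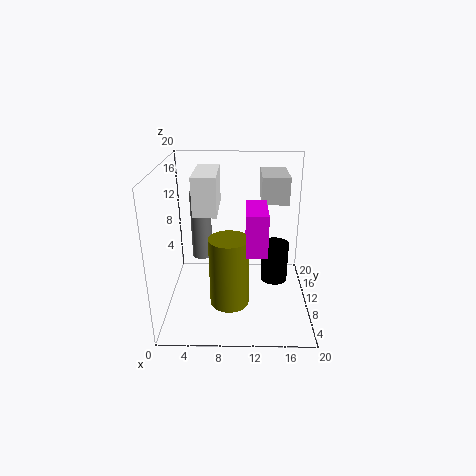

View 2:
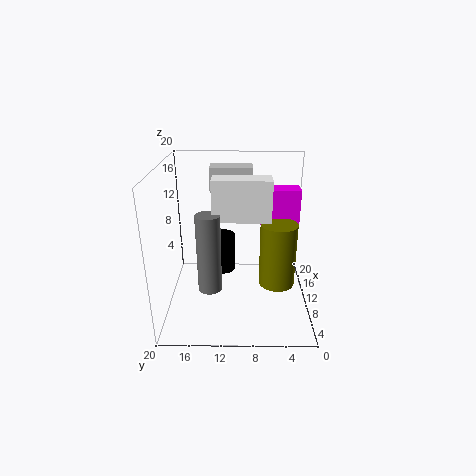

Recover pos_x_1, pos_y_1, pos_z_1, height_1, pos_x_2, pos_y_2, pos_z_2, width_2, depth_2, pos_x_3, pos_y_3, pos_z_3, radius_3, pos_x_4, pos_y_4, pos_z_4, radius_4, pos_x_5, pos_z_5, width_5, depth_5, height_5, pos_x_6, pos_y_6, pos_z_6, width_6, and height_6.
pos_x_1 = 15.5, pos_y_1 = 12.5, pos_z_1 = 2, height_1 = 6, pos_x_2 = 4.5, pos_y_2 = 6, pos_z_2 = 14.5, width_2 = 3, depth_2 = 7, pos_x_3 = 9, pos_y_3 = 4.5, pos_z_3 = 3.5, radius_3 = 2.5, pos_x_4 = 4.5, pos_y_4 = 13.5, pos_z_4 = 5.5, radius_4 = 1.5, pos_x_5 = 13, pos_z_5 = 15.5, width_5 = 3.5, depth_5 = 6, height_5 = 3.5, pos_x_6 = 11, pos_y_6 = 1.5, pos_z_6 = 11.5, width_6 = 2.5, height_6 = 5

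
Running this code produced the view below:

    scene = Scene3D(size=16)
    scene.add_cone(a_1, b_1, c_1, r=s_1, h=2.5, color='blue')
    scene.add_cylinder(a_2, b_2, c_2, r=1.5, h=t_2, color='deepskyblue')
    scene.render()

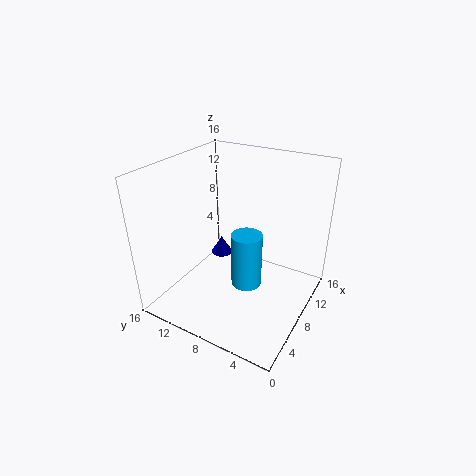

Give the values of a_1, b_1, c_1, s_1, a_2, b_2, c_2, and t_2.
a_1 = 14.5, b_1 = 14.5, c_1 = 0.5, s_1 = 1.5, a_2 = 4.5, b_2 = 5, c_2 = 5.5, t_2 = 5.5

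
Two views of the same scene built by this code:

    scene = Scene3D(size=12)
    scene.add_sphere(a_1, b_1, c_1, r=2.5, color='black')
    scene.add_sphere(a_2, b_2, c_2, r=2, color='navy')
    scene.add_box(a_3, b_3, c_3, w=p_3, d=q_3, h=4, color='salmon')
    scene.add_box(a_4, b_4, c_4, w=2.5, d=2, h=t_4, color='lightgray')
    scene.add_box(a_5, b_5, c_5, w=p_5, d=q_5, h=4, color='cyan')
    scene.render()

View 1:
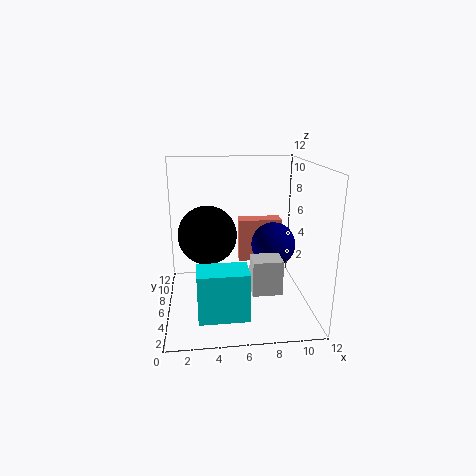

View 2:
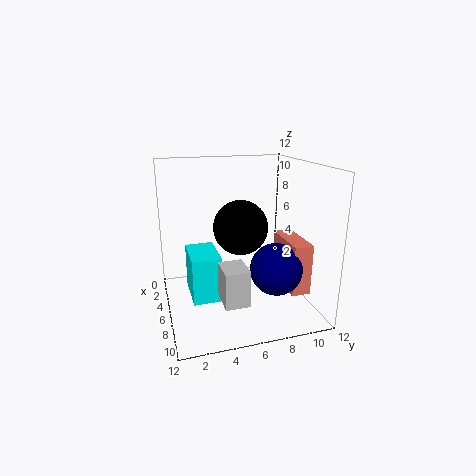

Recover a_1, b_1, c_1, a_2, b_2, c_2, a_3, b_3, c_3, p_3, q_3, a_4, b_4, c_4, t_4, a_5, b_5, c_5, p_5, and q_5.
a_1 = 3.5; b_1 = 7; c_1 = 6; a_2 = 9.5; b_2 = 8; c_2 = 4.5; a_3 = 6.5; b_3 = 9; c_3 = 2.5; p_3 = 4; q_3 = 1.5; a_4 = 7; b_4 = 4; c_4 = 1.5; t_4 = 3; a_5 = 2.5; b_5 = 2; c_5 = 0.5; p_5 = 4; q_5 = 2.5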